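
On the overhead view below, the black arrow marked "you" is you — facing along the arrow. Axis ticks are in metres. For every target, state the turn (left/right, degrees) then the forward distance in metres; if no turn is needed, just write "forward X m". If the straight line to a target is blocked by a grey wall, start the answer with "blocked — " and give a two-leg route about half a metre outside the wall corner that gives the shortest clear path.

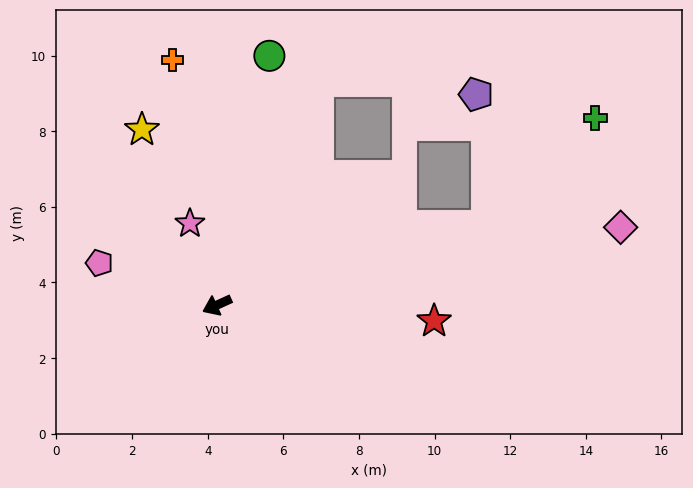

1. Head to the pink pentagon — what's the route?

turn right 44°, forward 3.3 m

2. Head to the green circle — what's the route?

turn right 126°, forward 6.7 m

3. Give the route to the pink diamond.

turn left 166°, forward 10.9 m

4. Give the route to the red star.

turn left 151°, forward 5.8 m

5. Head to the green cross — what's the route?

blocked — turn left 172°, forward 7.4 m, then turn left 29°, forward 4.0 m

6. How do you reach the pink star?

turn right 96°, forward 2.3 m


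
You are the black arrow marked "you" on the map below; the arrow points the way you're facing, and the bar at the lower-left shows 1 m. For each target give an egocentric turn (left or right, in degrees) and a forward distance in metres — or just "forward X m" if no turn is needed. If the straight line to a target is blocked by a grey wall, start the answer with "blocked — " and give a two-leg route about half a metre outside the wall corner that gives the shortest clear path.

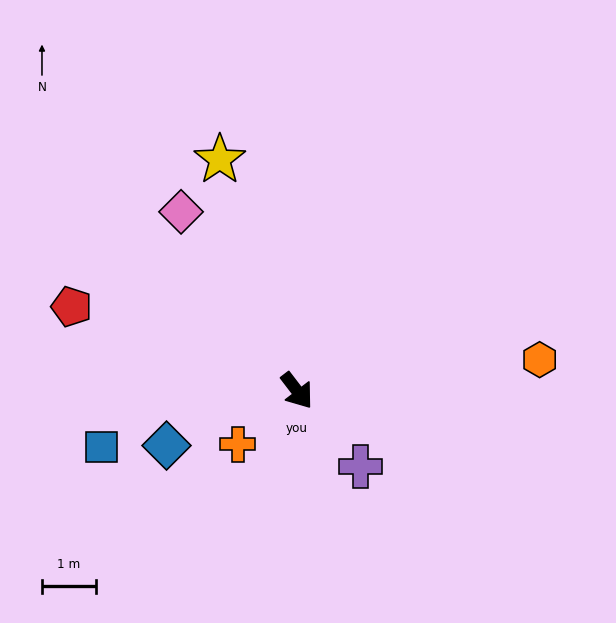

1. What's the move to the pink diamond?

turn left 176°, forward 3.9 m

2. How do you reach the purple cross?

turn left 3°, forward 1.8 m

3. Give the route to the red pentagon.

turn right 148°, forward 4.5 m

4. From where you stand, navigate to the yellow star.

turn left 161°, forward 4.5 m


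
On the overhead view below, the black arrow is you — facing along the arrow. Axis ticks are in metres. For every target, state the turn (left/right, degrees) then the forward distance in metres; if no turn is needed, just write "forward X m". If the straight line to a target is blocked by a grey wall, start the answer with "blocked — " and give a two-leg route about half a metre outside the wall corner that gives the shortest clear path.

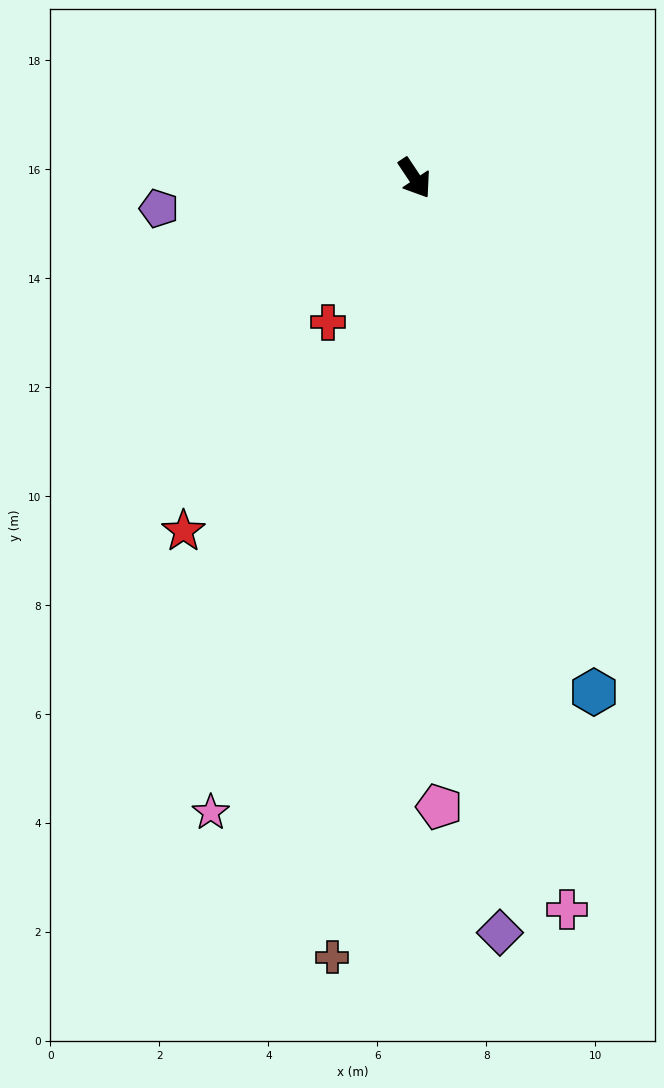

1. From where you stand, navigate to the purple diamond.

turn right 27°, forward 13.9 m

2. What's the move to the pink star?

turn right 51°, forward 12.2 m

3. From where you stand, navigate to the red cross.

turn right 65°, forward 3.1 m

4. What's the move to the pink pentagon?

turn right 31°, forward 11.5 m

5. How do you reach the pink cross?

turn right 22°, forward 13.7 m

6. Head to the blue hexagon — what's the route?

turn right 14°, forward 10.0 m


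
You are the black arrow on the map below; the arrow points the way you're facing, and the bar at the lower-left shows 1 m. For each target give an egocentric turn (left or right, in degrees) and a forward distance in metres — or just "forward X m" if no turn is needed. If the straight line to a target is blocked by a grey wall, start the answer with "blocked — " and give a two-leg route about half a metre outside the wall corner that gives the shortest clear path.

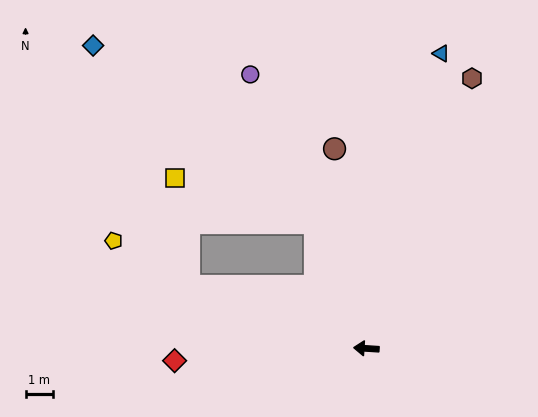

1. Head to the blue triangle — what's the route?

turn right 101°, forward 11.2 m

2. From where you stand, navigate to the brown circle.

turn right 77°, forward 7.4 m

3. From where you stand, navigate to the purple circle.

turn right 63°, forward 10.9 m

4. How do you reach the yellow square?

blocked — turn right 64°, forward 5.0 m, then turn left 50°, forward 5.4 m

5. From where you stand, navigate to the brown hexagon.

turn right 108°, forward 10.6 m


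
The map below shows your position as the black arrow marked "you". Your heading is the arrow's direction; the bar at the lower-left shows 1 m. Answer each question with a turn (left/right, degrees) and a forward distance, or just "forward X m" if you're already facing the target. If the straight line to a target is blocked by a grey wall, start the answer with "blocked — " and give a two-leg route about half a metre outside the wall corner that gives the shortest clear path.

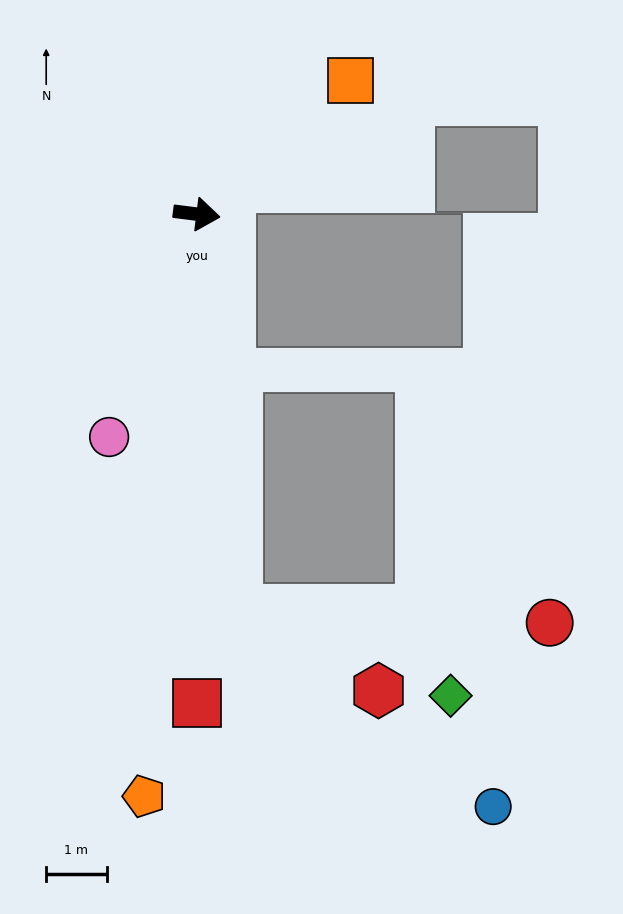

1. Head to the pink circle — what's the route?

turn right 104°, forward 4.0 m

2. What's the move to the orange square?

turn left 48°, forward 3.4 m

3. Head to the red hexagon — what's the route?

blocked — turn right 77°, forward 6.6 m, then turn left 54°, forward 2.7 m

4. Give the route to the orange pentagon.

turn right 88°, forward 9.7 m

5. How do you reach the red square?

turn right 83°, forward 8.1 m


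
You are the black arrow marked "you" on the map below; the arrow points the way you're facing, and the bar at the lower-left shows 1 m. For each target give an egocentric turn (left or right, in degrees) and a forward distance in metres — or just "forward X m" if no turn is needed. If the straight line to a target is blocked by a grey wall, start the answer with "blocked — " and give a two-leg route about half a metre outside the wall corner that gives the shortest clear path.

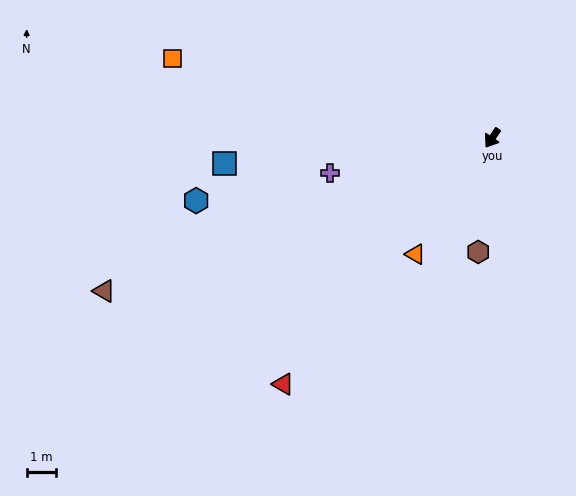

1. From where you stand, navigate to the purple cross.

turn right 44°, forward 5.7 m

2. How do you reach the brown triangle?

turn right 34°, forward 14.4 m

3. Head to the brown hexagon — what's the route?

turn left 27°, forward 4.0 m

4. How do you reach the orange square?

turn right 70°, forward 11.4 m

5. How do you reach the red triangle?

turn right 6°, forward 11.1 m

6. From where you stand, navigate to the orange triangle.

forward 4.8 m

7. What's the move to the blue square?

turn right 50°, forward 9.3 m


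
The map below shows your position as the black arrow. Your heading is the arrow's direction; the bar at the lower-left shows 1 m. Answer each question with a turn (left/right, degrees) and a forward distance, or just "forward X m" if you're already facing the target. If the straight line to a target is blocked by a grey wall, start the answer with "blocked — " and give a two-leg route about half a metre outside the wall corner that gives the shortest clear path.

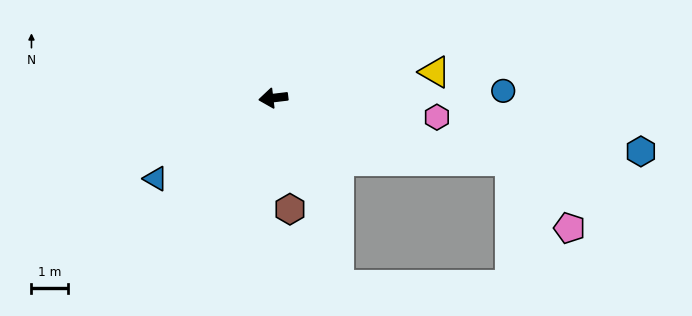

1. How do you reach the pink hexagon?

turn left 167°, forward 4.5 m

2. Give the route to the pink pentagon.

blocked — turn left 158°, forward 6.8 m, then turn right 33°, forward 2.5 m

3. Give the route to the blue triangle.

turn left 28°, forward 3.9 m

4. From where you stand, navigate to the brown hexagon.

turn left 92°, forward 3.1 m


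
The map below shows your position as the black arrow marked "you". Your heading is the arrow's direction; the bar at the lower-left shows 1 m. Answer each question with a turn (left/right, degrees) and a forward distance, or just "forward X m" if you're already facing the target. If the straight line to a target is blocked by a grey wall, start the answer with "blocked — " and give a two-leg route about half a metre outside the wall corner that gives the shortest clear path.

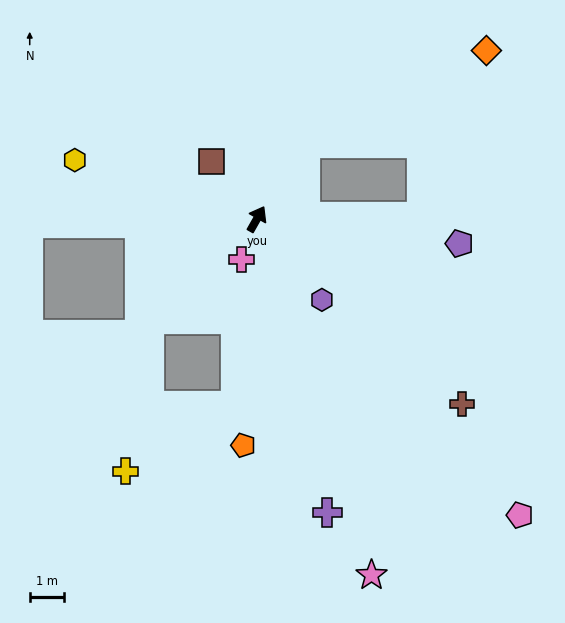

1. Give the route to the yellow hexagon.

turn left 102°, forward 5.6 m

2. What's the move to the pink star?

turn right 133°, forward 11.0 m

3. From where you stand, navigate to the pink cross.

turn right 172°, forward 1.3 m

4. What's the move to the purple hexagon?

turn right 112°, forward 3.0 m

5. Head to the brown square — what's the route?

turn left 68°, forward 2.1 m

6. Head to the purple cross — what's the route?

turn right 137°, forward 8.8 m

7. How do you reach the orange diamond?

blocked — turn right 3°, forward 2.6 m, then turn right 30°, forward 6.0 m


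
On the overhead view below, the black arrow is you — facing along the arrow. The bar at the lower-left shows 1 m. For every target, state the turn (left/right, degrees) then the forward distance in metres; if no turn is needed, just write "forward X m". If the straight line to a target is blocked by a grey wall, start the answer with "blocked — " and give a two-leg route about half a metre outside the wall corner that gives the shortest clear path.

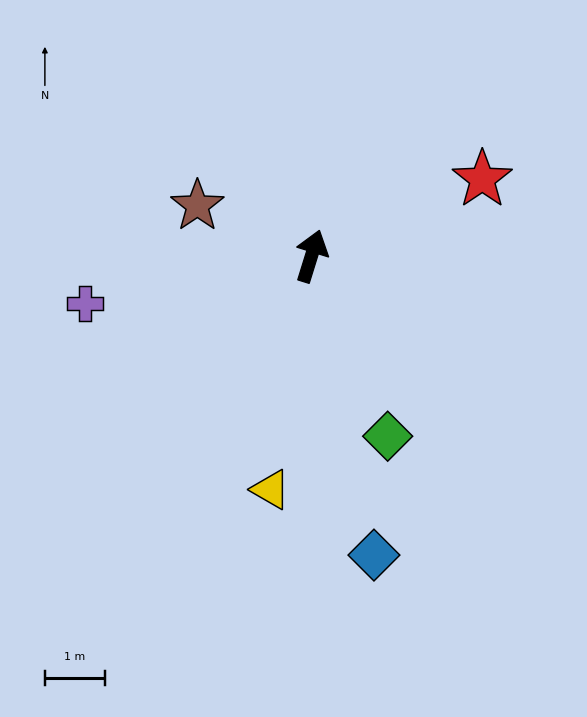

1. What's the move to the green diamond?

turn right 140°, forward 3.3 m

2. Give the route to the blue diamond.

turn right 151°, forward 5.1 m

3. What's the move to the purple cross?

turn left 119°, forward 3.8 m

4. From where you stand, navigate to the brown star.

turn left 83°, forward 2.1 m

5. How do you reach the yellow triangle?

turn right 173°, forward 3.9 m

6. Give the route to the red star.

turn right 49°, forward 3.1 m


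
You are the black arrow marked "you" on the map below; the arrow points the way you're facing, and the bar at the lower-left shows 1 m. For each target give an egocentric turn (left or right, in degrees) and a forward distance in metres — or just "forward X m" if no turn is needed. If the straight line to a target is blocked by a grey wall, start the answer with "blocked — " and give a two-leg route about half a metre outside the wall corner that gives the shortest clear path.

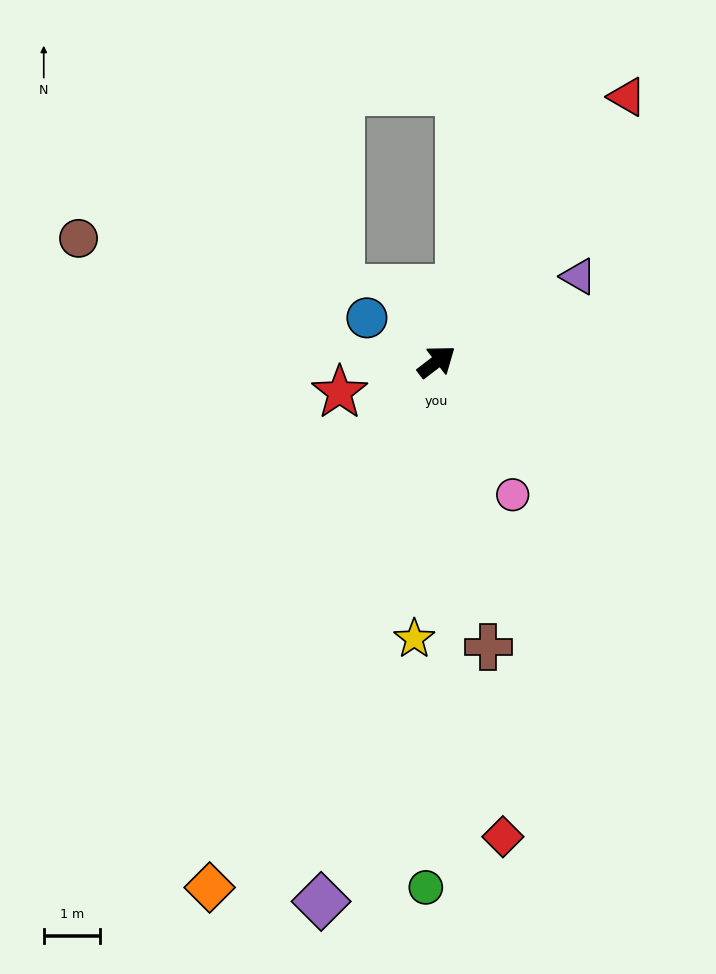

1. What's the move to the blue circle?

turn left 110°, forward 1.5 m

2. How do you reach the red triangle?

turn left 17°, forward 5.8 m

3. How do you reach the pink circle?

turn right 98°, forward 2.7 m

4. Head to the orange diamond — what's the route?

turn right 151°, forward 10.2 m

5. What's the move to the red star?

turn left 160°, forward 1.8 m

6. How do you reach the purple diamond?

turn right 139°, forward 9.8 m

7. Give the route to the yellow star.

turn right 132°, forward 5.0 m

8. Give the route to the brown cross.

turn right 117°, forward 5.2 m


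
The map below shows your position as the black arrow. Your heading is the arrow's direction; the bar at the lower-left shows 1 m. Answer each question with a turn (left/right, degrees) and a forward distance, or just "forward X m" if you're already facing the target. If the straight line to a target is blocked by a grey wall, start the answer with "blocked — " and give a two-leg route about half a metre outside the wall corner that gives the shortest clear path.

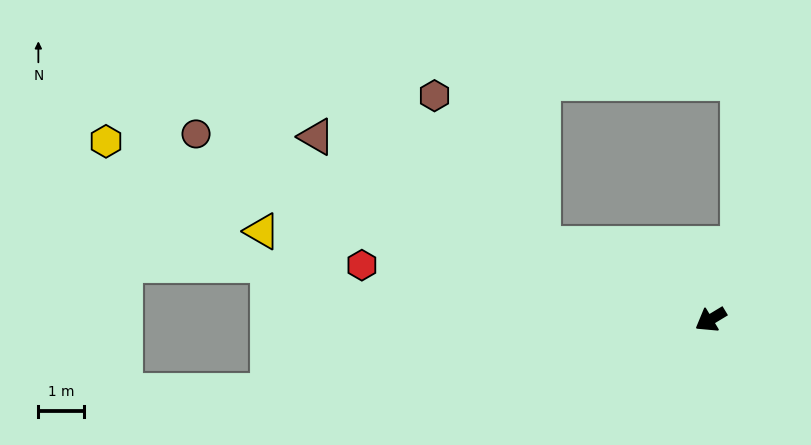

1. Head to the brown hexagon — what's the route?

blocked — turn right 55°, forward 4.0 m, then turn right 31°, forward 4.0 m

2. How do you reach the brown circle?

turn right 51°, forward 12.0 m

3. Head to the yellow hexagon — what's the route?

turn right 48°, forward 13.8 m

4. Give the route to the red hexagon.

turn right 40°, forward 7.7 m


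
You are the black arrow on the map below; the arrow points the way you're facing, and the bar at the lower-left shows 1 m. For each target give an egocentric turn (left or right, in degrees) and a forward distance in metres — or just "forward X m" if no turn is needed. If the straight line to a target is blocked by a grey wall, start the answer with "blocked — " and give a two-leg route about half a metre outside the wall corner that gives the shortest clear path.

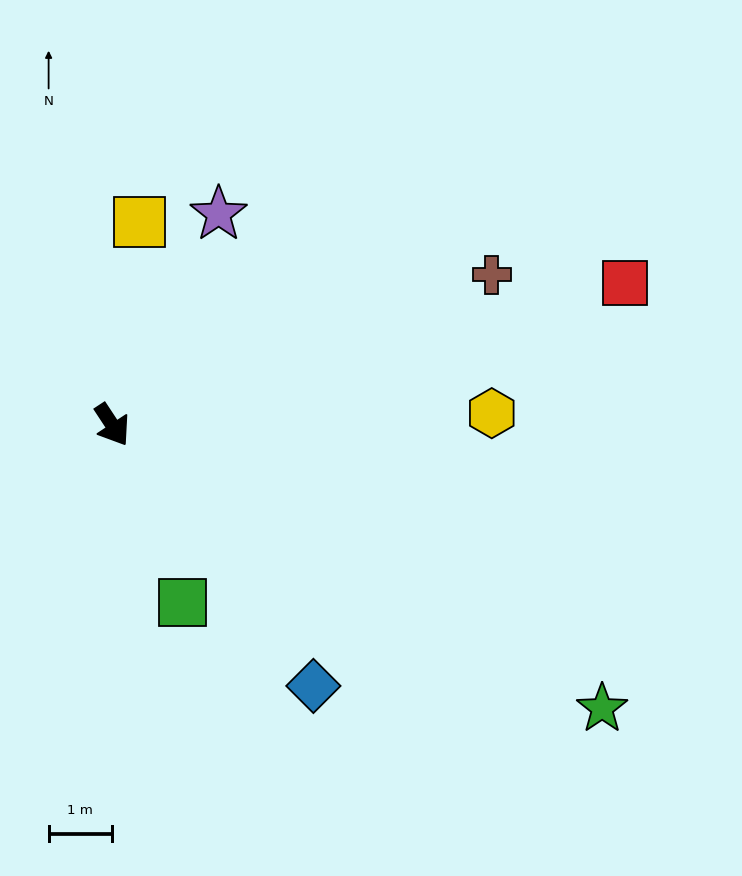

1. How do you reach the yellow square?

turn left 139°, forward 3.2 m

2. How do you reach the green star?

turn left 27°, forward 9.0 m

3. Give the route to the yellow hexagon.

turn left 58°, forward 6.0 m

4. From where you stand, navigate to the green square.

turn right 12°, forward 3.0 m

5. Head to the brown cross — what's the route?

turn left 78°, forward 6.5 m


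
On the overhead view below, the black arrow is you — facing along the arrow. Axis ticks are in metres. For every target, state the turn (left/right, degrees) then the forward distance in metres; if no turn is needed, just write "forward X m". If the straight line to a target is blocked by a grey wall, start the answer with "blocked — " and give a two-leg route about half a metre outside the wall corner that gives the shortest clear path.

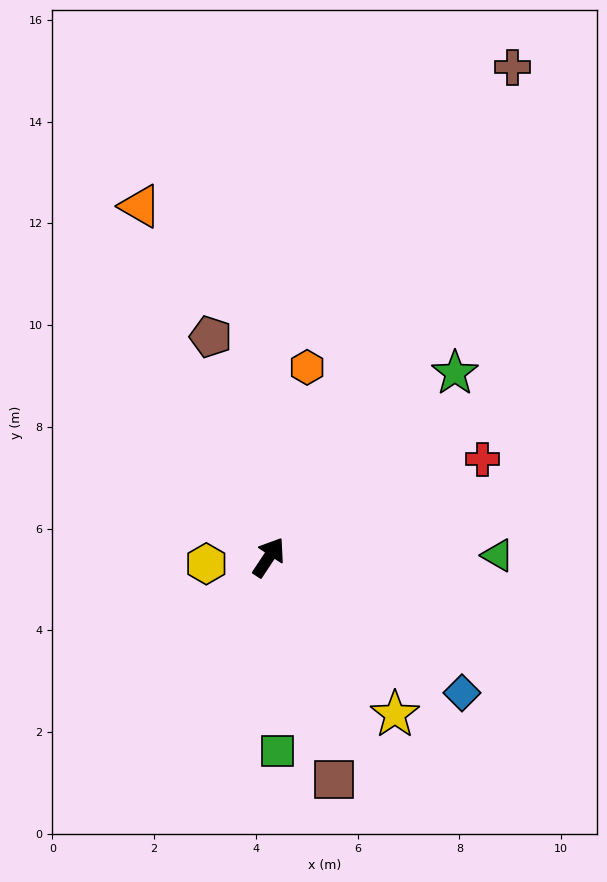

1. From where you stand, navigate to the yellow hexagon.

turn left 129°, forward 1.2 m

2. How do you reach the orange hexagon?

turn left 22°, forward 3.8 m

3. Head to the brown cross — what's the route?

turn left 7°, forward 10.8 m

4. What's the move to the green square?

turn right 144°, forward 3.8 m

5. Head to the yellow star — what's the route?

turn right 108°, forward 4.0 m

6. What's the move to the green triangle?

turn right 56°, forward 4.5 m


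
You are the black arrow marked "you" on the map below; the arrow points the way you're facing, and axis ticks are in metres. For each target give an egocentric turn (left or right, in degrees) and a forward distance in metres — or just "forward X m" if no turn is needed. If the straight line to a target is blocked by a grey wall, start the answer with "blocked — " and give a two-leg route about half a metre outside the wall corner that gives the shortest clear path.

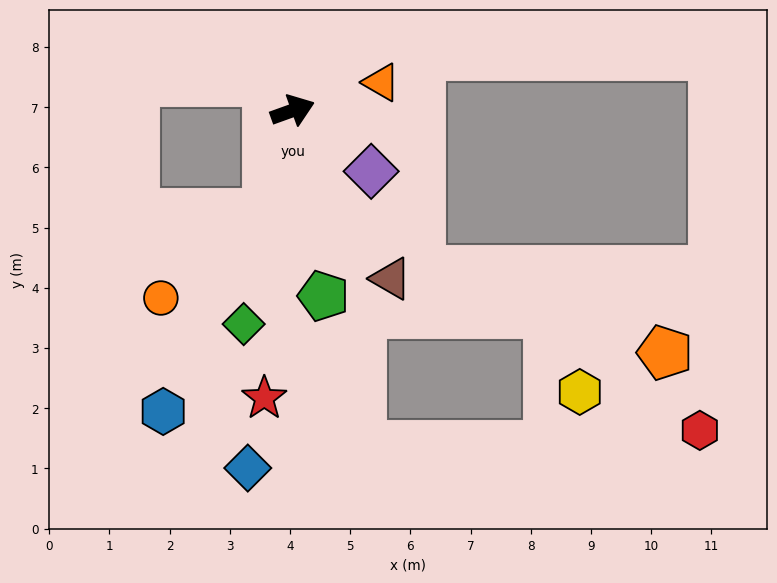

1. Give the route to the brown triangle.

turn right 79°, forward 3.2 m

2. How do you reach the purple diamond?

turn right 58°, forward 1.6 m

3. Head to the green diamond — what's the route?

turn right 123°, forward 3.6 m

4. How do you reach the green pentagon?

turn right 100°, forward 3.1 m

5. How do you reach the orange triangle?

turn right 2°, forward 1.5 m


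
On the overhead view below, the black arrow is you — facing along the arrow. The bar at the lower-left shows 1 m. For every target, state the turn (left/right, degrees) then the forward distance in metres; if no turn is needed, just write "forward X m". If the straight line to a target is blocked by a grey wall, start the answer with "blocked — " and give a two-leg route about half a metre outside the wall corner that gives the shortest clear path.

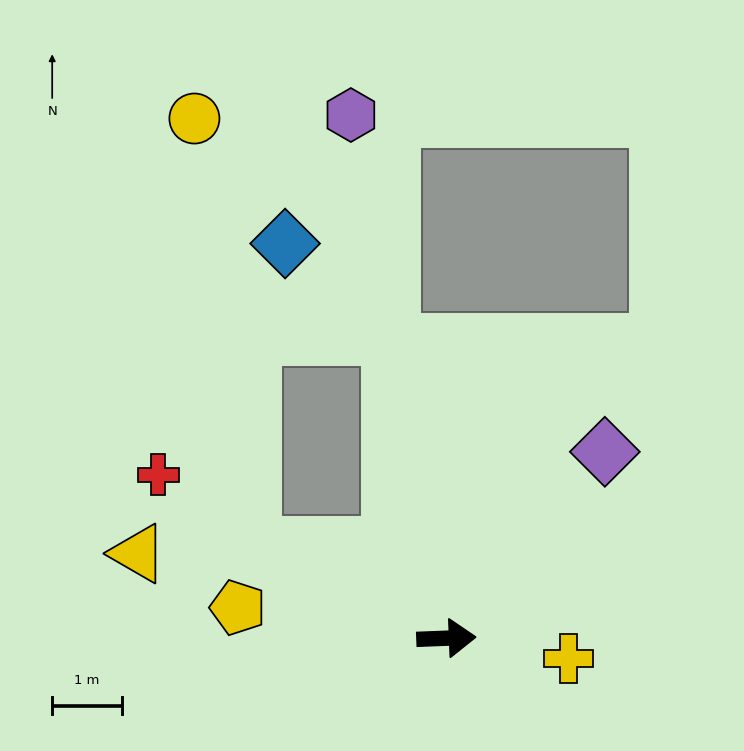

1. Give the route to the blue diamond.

blocked — turn left 98°, forward 4.4 m, then turn left 39°, forward 2.0 m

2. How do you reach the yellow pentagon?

turn left 169°, forward 3.0 m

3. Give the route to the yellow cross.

turn right 12°, forward 1.8 m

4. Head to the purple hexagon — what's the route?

turn left 98°, forward 7.6 m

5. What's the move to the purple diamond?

turn left 47°, forward 3.5 m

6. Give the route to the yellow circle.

blocked — turn left 153°, forward 3.1 m, then turn right 58°, forward 6.2 m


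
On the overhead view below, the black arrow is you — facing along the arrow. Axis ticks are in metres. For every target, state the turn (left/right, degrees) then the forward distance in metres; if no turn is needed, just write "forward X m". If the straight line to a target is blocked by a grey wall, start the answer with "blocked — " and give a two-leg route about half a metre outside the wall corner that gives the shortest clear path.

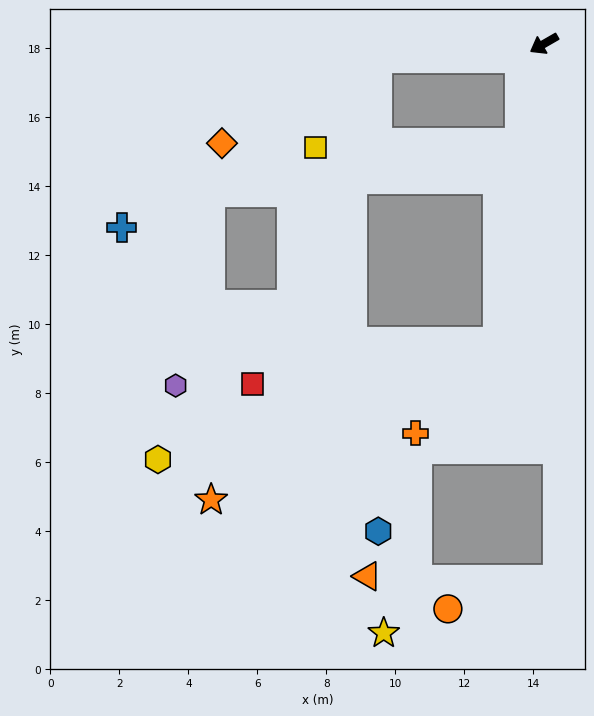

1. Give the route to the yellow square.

blocked — turn right 25°, forward 4.9 m, then turn left 50°, forward 3.1 m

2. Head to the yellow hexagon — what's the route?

blocked — turn left 51°, forward 8.7 m, then turn right 62°, forward 10.4 m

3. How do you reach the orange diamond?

blocked — turn right 25°, forward 4.9 m, then turn left 24°, forward 5.1 m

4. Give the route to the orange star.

blocked — turn left 51°, forward 8.7 m, then turn right 52°, forward 9.5 m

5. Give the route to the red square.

blocked — turn left 51°, forward 8.7 m, then turn right 71°, forward 7.2 m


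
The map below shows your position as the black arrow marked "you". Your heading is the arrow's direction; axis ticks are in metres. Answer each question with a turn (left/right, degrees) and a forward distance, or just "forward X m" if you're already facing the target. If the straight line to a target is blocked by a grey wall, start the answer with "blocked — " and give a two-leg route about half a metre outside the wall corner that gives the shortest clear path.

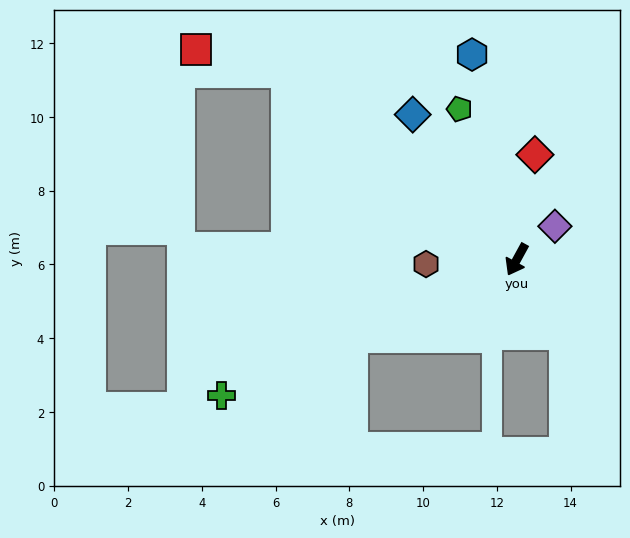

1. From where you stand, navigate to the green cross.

turn right 37°, forward 8.8 m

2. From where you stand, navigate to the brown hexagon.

turn right 58°, forward 2.5 m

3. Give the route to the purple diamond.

turn left 160°, forward 1.4 m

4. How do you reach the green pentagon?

turn right 130°, forward 4.4 m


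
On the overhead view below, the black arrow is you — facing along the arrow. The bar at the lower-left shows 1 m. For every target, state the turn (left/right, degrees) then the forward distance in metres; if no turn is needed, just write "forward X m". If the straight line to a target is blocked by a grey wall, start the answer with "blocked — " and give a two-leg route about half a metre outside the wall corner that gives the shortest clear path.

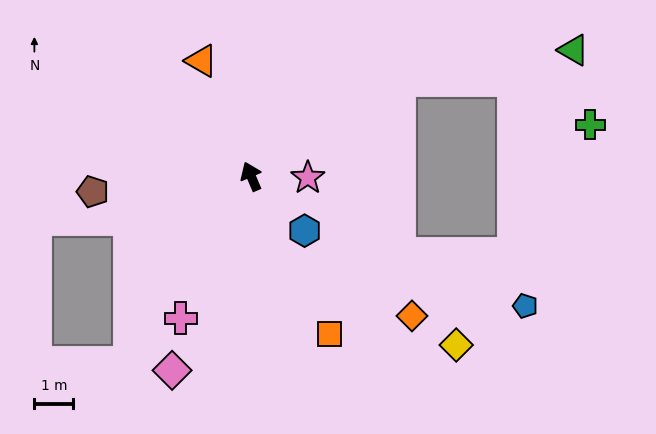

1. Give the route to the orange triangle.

forward 3.2 m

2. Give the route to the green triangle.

blocked — turn right 80°, forward 4.5 m, then turn right 23°, forward 4.5 m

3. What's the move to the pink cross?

turn left 131°, forward 4.1 m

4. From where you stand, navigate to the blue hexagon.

turn right 159°, forward 2.0 m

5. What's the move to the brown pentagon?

turn left 72°, forward 4.1 m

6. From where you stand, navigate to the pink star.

turn right 114°, forward 1.5 m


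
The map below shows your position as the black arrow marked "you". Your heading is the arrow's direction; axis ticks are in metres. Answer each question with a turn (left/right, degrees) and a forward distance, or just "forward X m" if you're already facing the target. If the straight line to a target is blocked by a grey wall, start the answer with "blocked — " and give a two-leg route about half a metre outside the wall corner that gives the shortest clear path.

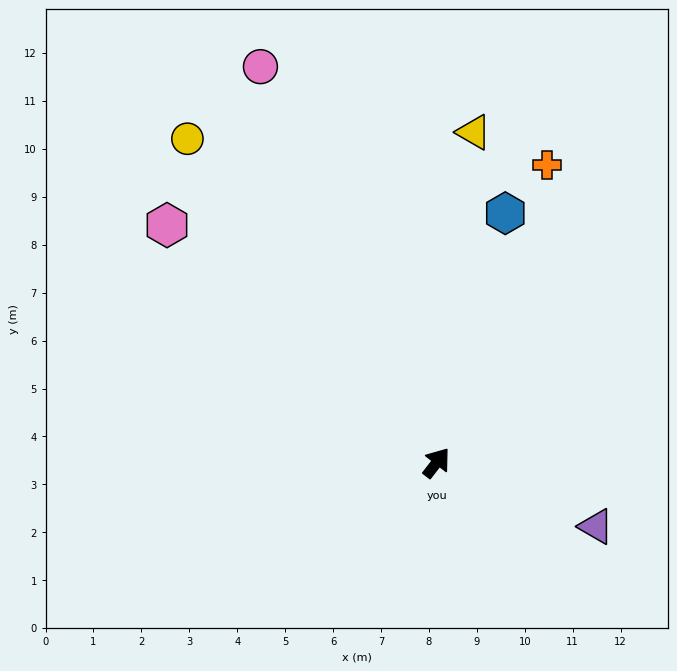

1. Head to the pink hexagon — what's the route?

turn left 86°, forward 7.5 m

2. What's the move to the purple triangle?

turn right 74°, forward 3.6 m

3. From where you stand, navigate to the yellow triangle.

turn left 31°, forward 6.9 m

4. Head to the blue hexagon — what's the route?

turn left 22°, forward 5.4 m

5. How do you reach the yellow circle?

turn left 75°, forward 8.5 m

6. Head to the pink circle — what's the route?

turn left 62°, forward 9.0 m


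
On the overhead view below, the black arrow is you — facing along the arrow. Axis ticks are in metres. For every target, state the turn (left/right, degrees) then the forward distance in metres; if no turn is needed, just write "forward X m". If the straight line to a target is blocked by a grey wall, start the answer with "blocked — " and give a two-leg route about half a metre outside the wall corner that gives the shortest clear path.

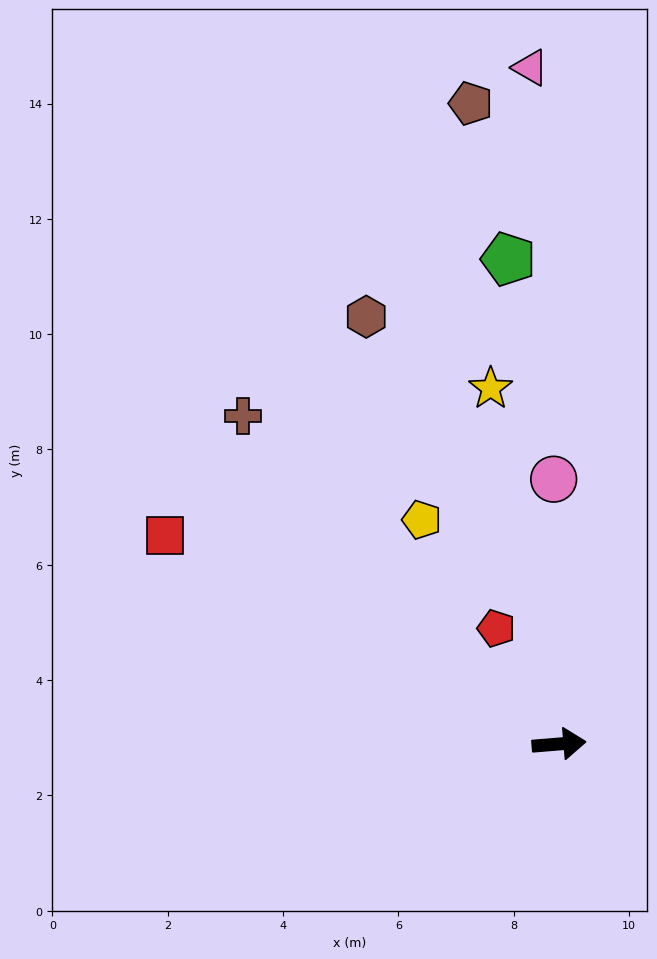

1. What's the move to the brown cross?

turn left 129°, forward 7.9 m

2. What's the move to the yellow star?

turn left 96°, forward 6.3 m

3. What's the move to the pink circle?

turn left 86°, forward 4.6 m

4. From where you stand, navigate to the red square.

turn left 147°, forward 7.7 m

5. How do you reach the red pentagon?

turn left 114°, forward 2.3 m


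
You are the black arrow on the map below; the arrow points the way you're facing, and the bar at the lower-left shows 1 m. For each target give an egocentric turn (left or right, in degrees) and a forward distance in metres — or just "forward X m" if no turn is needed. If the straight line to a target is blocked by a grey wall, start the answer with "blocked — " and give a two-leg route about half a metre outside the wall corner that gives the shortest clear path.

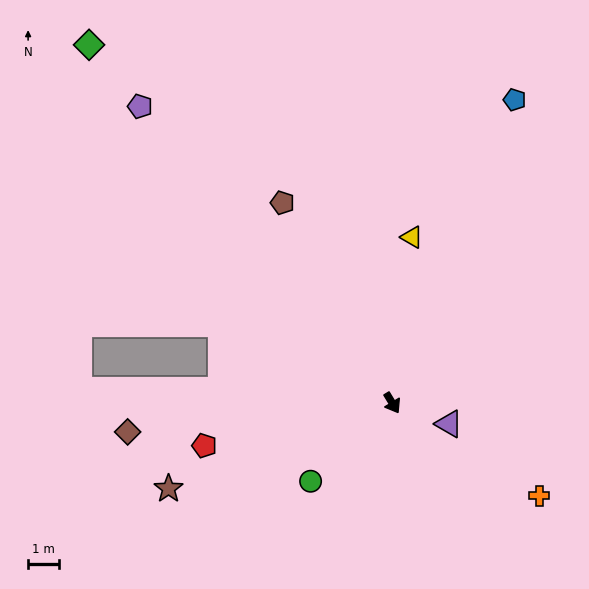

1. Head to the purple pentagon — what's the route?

turn right 171°, forward 12.5 m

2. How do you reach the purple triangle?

turn left 39°, forward 1.9 m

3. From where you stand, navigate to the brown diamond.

turn right 115°, forward 8.6 m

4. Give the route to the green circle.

turn right 77°, forward 3.6 m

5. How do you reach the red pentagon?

turn right 108°, forward 6.2 m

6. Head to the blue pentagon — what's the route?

turn left 127°, forward 10.5 m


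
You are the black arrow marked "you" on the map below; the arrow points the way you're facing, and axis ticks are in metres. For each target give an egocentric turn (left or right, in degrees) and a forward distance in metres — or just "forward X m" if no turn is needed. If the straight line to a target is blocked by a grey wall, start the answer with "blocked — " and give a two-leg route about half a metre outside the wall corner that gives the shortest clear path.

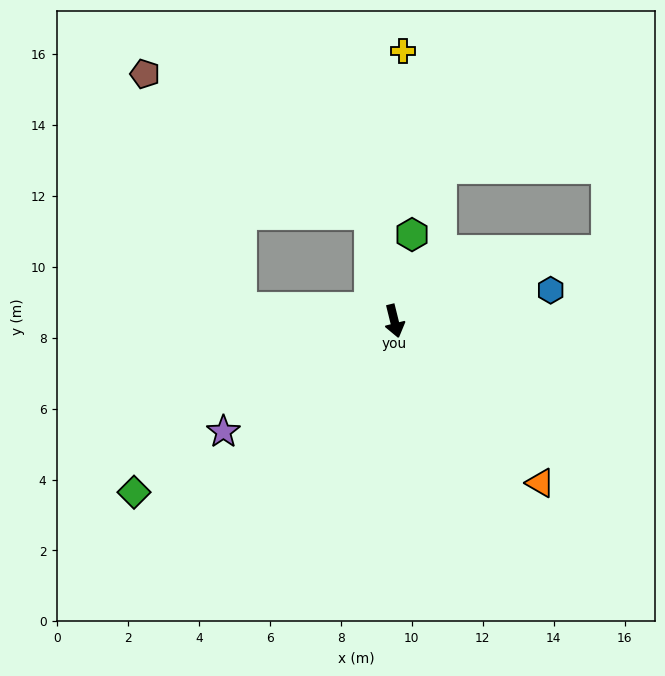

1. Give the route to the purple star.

turn right 71°, forward 5.7 m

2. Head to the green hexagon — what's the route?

turn left 155°, forward 2.5 m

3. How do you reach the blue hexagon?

turn left 87°, forward 4.5 m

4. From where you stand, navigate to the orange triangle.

turn left 28°, forward 6.1 m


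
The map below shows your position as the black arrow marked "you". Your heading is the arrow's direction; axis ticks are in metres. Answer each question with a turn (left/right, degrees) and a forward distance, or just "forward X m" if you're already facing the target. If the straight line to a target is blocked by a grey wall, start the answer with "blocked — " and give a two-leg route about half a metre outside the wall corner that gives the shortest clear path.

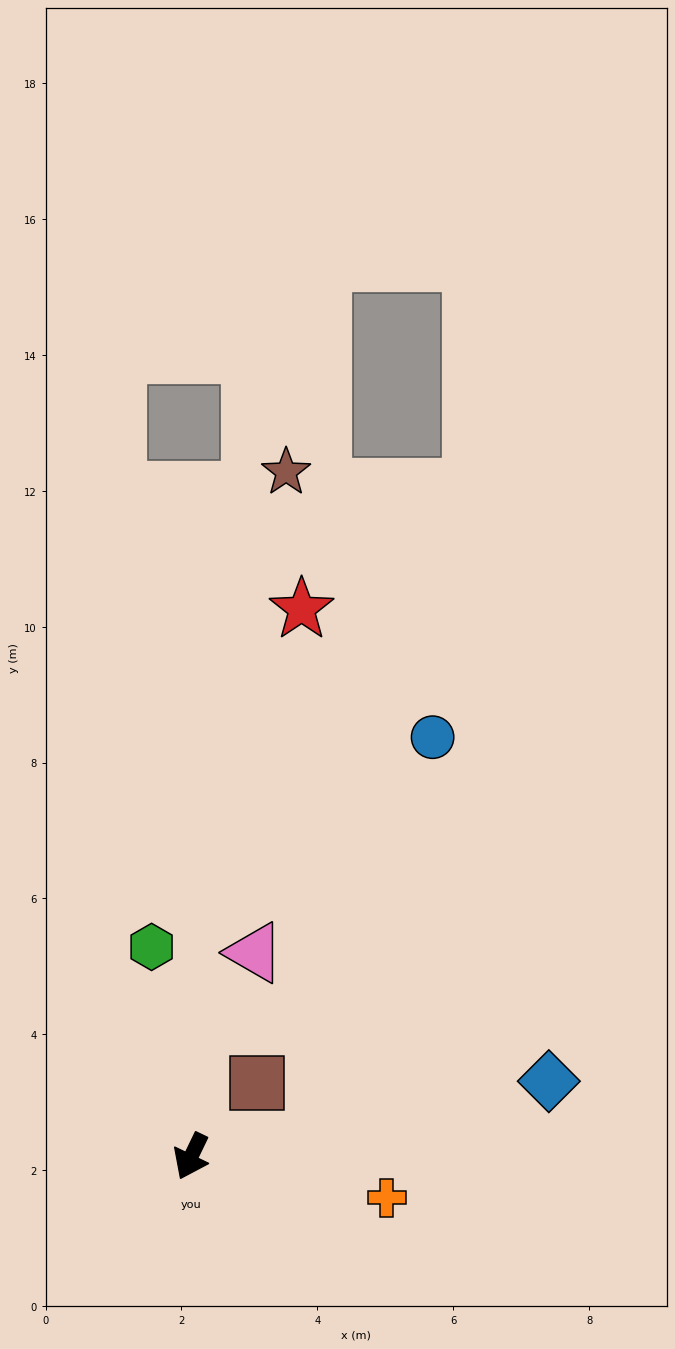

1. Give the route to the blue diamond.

turn left 128°, forward 5.4 m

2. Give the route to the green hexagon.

turn right 144°, forward 3.1 m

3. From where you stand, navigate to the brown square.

turn left 164°, forward 1.5 m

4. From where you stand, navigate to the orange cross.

turn left 104°, forward 2.9 m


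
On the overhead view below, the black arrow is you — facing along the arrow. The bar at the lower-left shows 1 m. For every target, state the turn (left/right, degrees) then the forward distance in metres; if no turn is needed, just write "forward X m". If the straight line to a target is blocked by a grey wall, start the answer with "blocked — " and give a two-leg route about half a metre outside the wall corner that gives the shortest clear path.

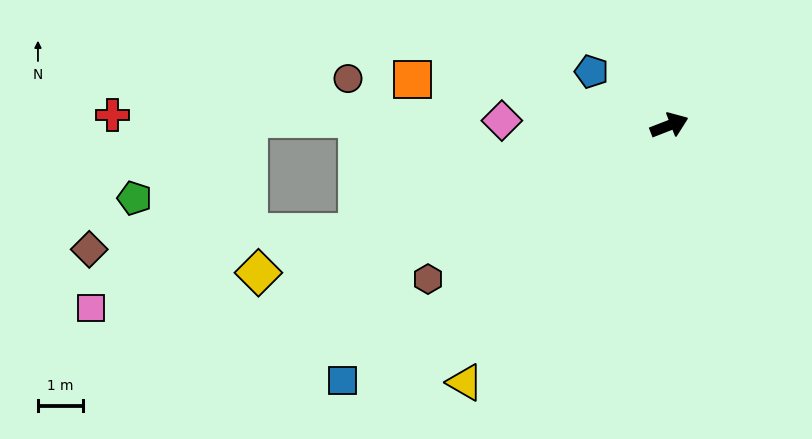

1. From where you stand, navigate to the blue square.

turn right 163°, forward 9.2 m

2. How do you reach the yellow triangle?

turn right 150°, forward 7.3 m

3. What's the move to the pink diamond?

turn left 157°, forward 3.7 m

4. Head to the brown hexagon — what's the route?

turn right 169°, forward 6.3 m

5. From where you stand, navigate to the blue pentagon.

turn left 124°, forward 2.1 m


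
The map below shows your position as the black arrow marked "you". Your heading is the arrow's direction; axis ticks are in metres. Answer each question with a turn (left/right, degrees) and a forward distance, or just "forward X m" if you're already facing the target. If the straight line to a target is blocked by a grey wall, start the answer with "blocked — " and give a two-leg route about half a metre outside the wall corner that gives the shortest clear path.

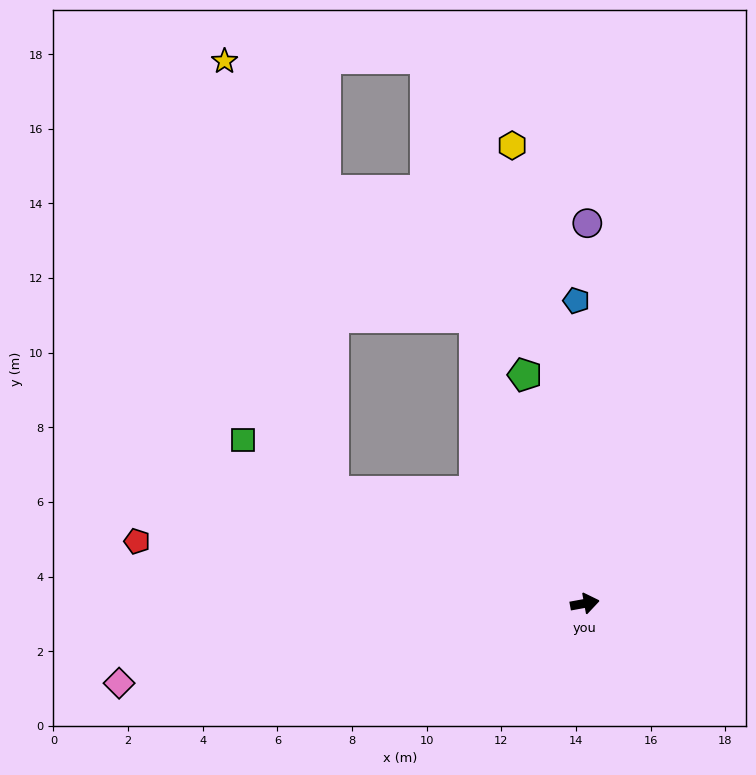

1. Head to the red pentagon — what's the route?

turn left 162°, forward 12.1 m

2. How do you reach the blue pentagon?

turn left 81°, forward 8.1 m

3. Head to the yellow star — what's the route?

blocked — turn left 146°, forward 7.4 m, then turn right 52°, forward 11.9 m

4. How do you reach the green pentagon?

turn left 94°, forward 6.3 m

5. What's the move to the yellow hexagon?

turn left 89°, forward 12.4 m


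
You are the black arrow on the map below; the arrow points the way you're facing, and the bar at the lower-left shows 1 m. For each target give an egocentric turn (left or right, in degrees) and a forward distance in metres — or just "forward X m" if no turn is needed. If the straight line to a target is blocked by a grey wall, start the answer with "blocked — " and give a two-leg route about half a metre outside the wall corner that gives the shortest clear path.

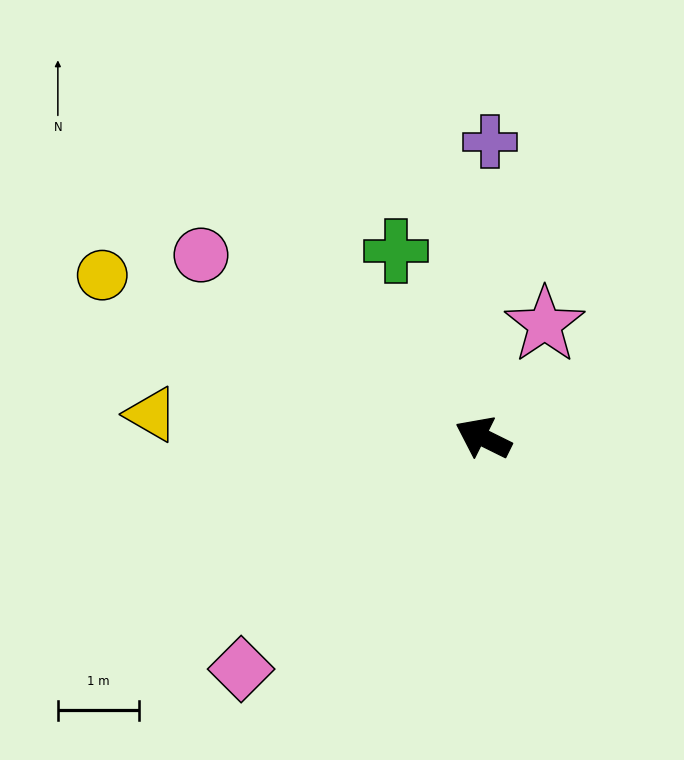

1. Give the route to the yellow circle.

turn left 3°, forward 5.1 m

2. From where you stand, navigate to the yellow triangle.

turn left 22°, forward 4.1 m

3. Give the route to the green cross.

turn right 39°, forward 2.5 m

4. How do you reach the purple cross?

turn right 65°, forward 3.7 m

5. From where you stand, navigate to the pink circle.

turn right 7°, forward 4.1 m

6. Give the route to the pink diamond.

turn left 70°, forward 4.1 m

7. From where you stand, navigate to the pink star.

turn right 92°, forward 1.6 m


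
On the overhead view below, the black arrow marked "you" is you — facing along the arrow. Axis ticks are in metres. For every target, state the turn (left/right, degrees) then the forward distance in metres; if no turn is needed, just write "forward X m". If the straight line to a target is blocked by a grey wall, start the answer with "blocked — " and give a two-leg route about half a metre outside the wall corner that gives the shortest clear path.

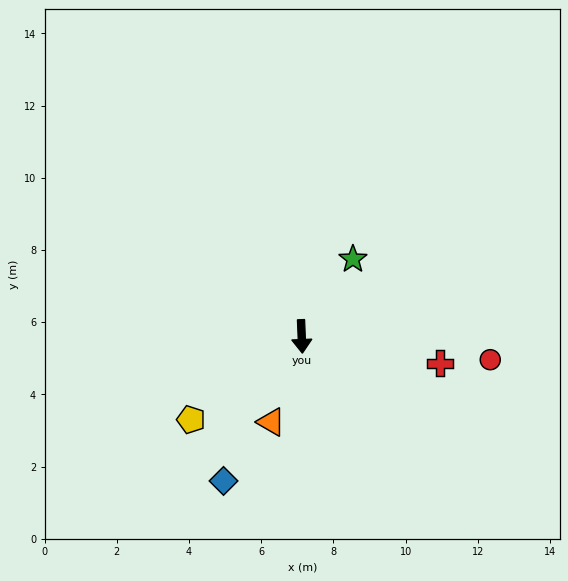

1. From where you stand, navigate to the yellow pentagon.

turn right 55°, forward 3.8 m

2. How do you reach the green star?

turn left 144°, forward 2.6 m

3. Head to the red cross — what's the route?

turn left 77°, forward 3.9 m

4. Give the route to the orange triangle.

turn right 22°, forward 2.5 m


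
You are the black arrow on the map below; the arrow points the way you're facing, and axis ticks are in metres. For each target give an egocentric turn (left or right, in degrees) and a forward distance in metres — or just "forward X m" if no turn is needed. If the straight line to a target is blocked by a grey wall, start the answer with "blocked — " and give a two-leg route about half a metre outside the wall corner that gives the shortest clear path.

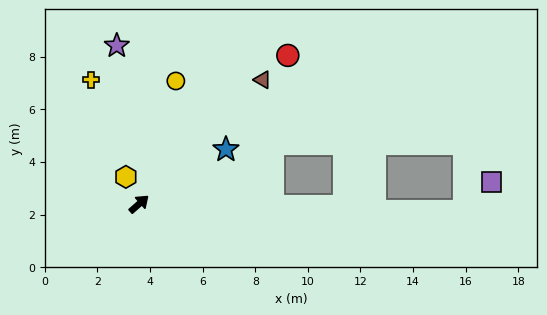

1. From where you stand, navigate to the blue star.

turn right 9°, forward 3.9 m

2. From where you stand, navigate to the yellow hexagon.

turn left 75°, forward 1.1 m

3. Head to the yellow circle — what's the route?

turn left 32°, forward 4.9 m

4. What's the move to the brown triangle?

turn left 4°, forward 6.7 m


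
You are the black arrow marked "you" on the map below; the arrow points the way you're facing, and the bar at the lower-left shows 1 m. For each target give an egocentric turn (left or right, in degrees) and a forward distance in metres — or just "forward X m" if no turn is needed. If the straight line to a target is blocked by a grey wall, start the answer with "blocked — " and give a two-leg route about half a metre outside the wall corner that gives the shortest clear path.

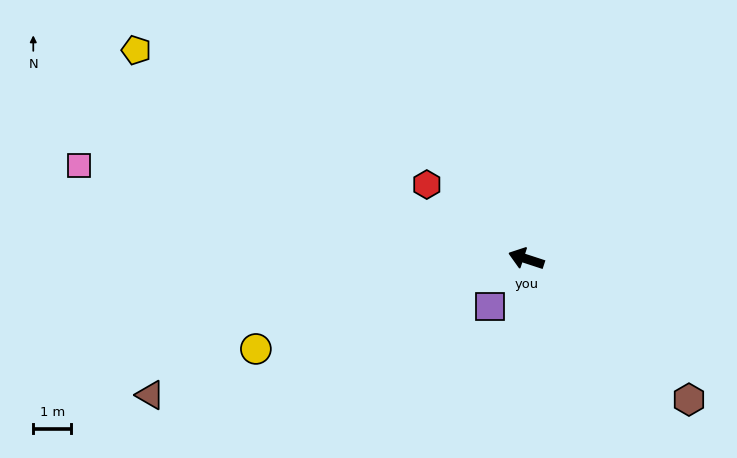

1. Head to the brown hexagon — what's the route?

turn left 157°, forward 5.6 m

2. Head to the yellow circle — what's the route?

turn left 37°, forward 7.5 m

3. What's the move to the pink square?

turn left 6°, forward 12.0 m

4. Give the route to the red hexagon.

turn right 19°, forward 3.3 m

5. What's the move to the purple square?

turn left 71°, forward 1.6 m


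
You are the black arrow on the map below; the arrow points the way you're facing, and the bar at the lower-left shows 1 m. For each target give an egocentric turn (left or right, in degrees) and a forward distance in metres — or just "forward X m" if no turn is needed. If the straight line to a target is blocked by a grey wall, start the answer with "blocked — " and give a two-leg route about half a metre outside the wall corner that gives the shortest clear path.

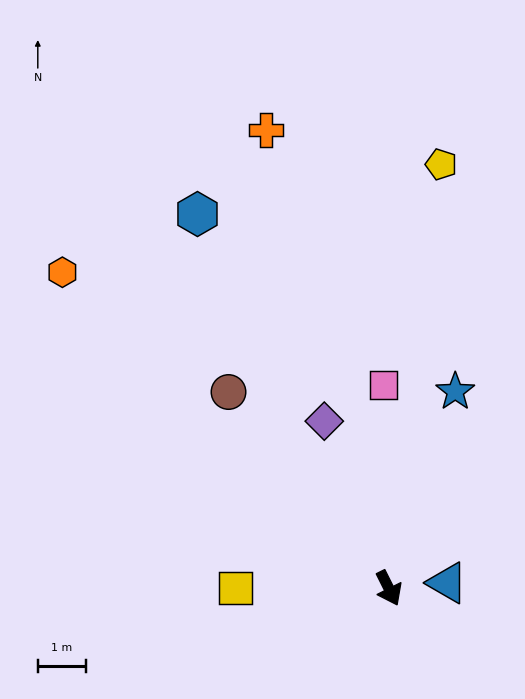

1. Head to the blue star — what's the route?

turn left 135°, forward 4.3 m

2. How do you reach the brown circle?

turn right 167°, forward 5.3 m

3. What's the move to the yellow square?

turn right 117°, forward 3.2 m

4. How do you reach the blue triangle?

turn left 69°, forward 1.2 m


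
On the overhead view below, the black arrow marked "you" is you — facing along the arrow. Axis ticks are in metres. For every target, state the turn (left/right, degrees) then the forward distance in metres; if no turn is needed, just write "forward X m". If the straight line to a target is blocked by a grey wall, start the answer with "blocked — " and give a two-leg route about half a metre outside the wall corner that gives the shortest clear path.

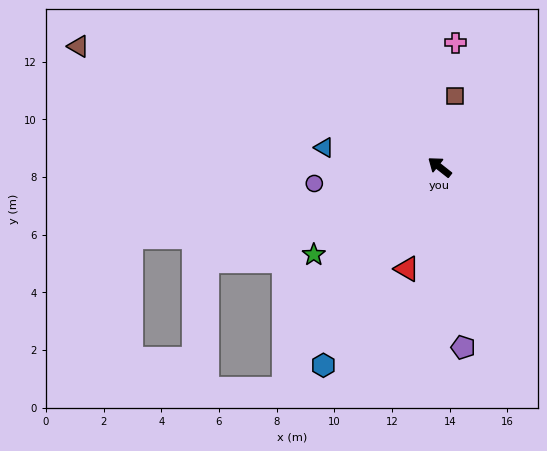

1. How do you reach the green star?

turn left 73°, forward 5.3 m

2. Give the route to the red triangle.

turn left 110°, forward 3.7 m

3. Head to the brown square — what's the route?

turn right 64°, forward 2.5 m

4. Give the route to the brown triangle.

turn left 20°, forward 13.2 m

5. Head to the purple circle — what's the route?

turn left 46°, forward 4.4 m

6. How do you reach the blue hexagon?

turn left 98°, forward 8.0 m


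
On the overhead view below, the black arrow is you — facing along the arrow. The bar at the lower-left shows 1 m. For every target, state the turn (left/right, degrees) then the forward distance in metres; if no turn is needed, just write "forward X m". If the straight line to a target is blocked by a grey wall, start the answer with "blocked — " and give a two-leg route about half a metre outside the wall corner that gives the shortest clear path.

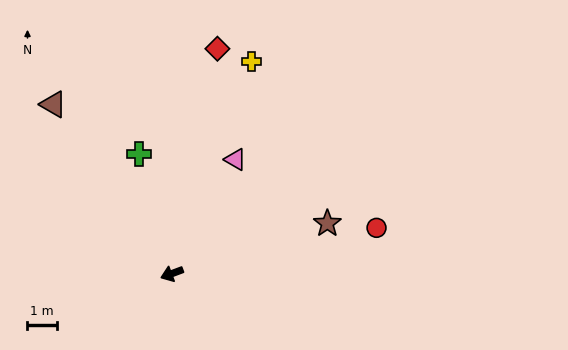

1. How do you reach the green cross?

turn right 95°, forward 4.2 m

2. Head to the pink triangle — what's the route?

turn right 140°, forward 4.4 m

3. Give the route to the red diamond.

turn right 122°, forward 7.8 m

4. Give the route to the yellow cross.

turn right 131°, forward 7.7 m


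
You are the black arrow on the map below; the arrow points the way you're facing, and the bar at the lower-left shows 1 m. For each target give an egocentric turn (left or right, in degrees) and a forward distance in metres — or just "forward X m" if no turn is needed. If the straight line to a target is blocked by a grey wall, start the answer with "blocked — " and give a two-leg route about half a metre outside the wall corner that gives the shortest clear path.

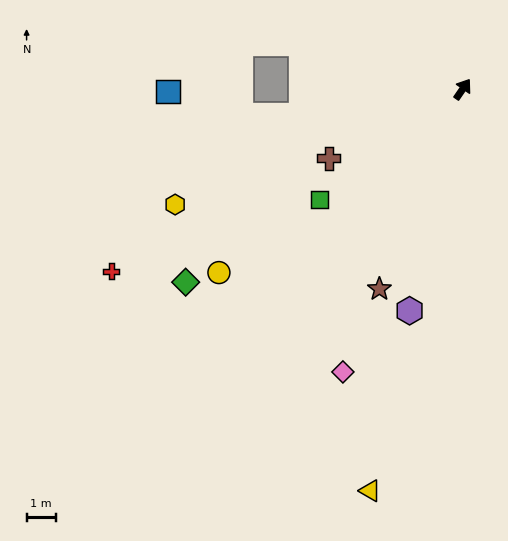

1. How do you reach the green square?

turn left 162°, forward 6.1 m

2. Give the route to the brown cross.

turn left 152°, forward 5.1 m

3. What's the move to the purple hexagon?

turn right 159°, forward 7.8 m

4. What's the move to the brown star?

turn right 168°, forward 7.4 m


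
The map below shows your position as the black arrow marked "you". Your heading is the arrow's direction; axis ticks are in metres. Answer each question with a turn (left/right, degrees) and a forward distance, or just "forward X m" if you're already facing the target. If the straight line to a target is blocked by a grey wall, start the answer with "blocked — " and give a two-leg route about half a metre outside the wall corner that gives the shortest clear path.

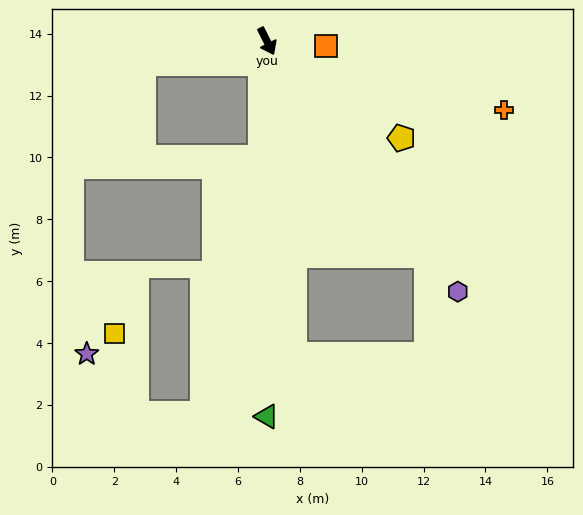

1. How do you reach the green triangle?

turn right 27°, forward 12.1 m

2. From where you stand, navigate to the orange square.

turn left 59°, forward 1.9 m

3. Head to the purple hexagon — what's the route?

turn left 11°, forward 10.2 m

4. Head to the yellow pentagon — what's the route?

turn left 28°, forward 5.4 m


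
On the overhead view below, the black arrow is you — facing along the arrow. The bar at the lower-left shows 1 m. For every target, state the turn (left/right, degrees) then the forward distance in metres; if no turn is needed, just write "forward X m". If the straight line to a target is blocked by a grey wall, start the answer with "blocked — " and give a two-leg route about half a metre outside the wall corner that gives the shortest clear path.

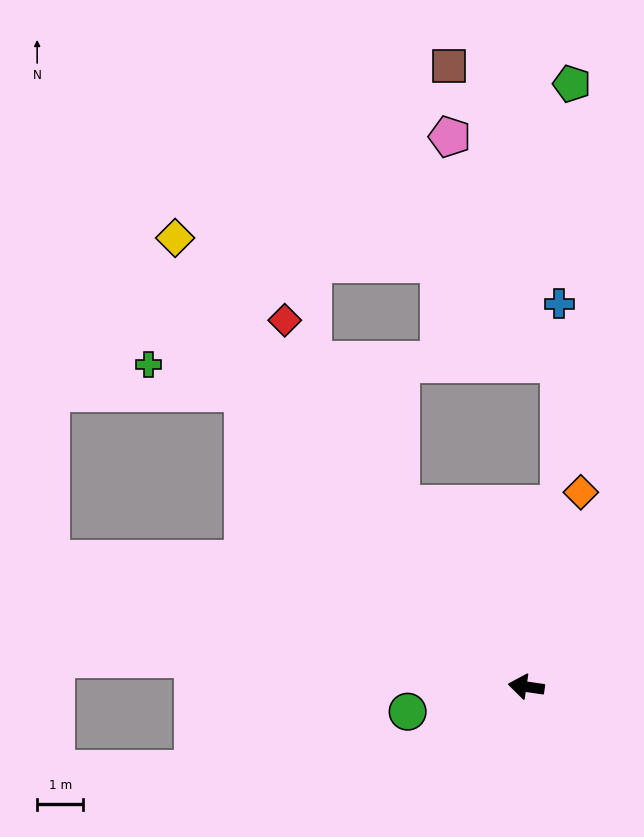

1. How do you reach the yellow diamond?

turn right 44°, forward 12.4 m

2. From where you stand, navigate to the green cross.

blocked — turn right 38°, forward 8.9 m, then turn left 30°, forward 2.2 m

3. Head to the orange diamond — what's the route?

turn right 97°, forward 4.4 m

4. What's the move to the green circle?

turn left 20°, forward 2.6 m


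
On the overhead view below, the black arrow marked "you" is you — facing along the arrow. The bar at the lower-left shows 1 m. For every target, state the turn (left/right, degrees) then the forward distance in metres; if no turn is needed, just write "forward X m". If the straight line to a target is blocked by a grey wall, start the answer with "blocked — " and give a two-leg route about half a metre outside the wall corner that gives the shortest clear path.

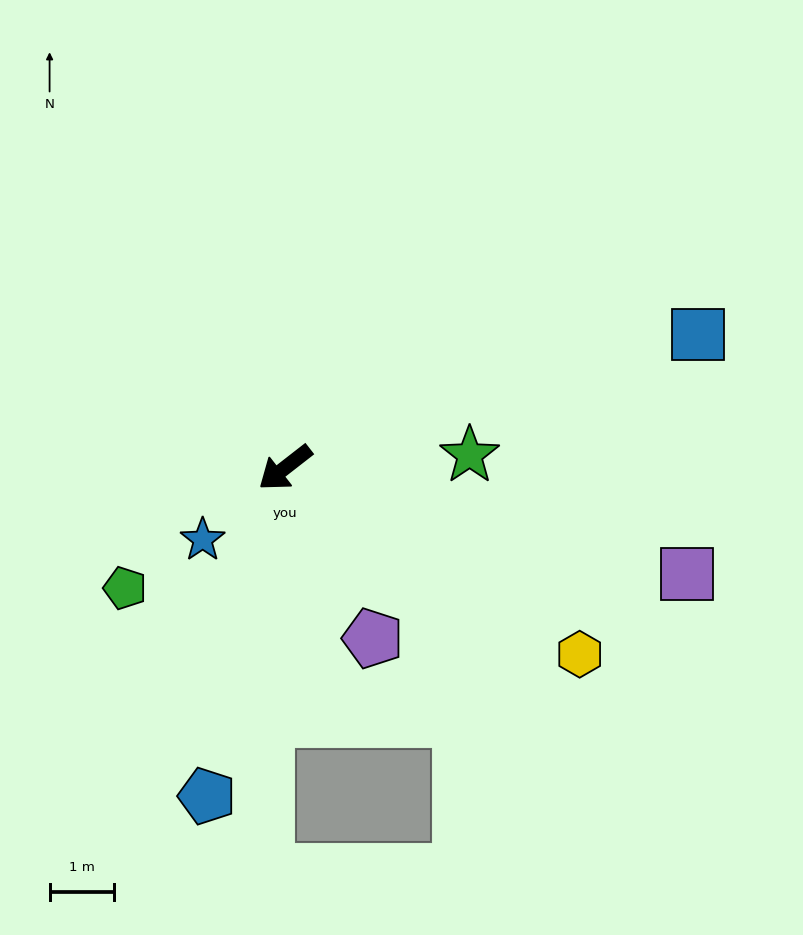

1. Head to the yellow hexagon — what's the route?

turn left 110°, forward 5.4 m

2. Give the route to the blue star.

turn left 3°, forward 1.7 m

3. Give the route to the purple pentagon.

turn left 79°, forward 3.0 m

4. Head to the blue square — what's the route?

turn left 160°, forward 6.7 m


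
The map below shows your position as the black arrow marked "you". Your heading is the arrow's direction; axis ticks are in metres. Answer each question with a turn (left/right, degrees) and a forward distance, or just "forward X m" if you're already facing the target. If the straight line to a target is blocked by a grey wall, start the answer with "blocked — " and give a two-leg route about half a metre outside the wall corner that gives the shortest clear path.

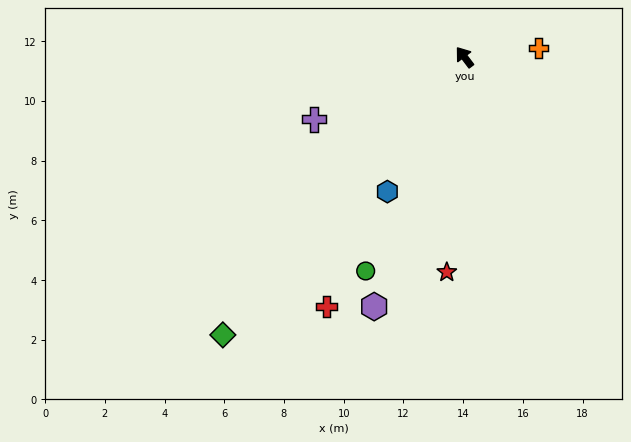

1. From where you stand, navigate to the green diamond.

turn left 102°, forward 12.3 m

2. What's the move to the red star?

turn left 138°, forward 7.2 m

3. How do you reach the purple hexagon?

turn left 123°, forward 8.9 m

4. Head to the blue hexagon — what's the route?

turn left 113°, forward 5.2 m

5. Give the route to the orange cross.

turn right 120°, forward 2.5 m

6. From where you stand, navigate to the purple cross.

turn left 75°, forward 5.5 m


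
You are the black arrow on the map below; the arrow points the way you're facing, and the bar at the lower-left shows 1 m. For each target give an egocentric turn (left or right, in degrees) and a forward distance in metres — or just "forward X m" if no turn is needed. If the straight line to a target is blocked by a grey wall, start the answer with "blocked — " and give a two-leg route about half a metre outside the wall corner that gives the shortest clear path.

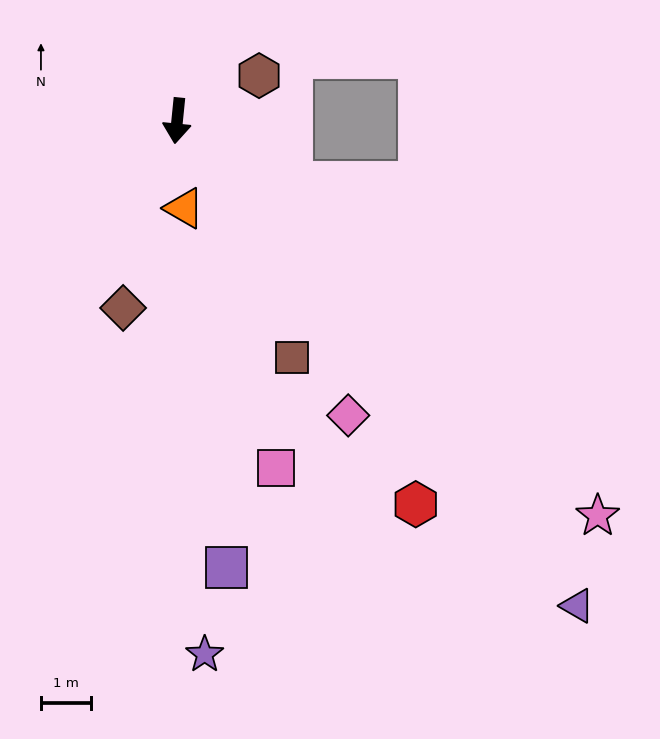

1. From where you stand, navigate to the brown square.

turn left 32°, forward 5.2 m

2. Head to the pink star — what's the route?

turn left 53°, forward 11.4 m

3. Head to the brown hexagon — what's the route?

turn left 125°, forward 1.9 m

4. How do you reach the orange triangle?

turn left 10°, forward 1.7 m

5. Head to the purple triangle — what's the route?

turn left 45°, forward 12.5 m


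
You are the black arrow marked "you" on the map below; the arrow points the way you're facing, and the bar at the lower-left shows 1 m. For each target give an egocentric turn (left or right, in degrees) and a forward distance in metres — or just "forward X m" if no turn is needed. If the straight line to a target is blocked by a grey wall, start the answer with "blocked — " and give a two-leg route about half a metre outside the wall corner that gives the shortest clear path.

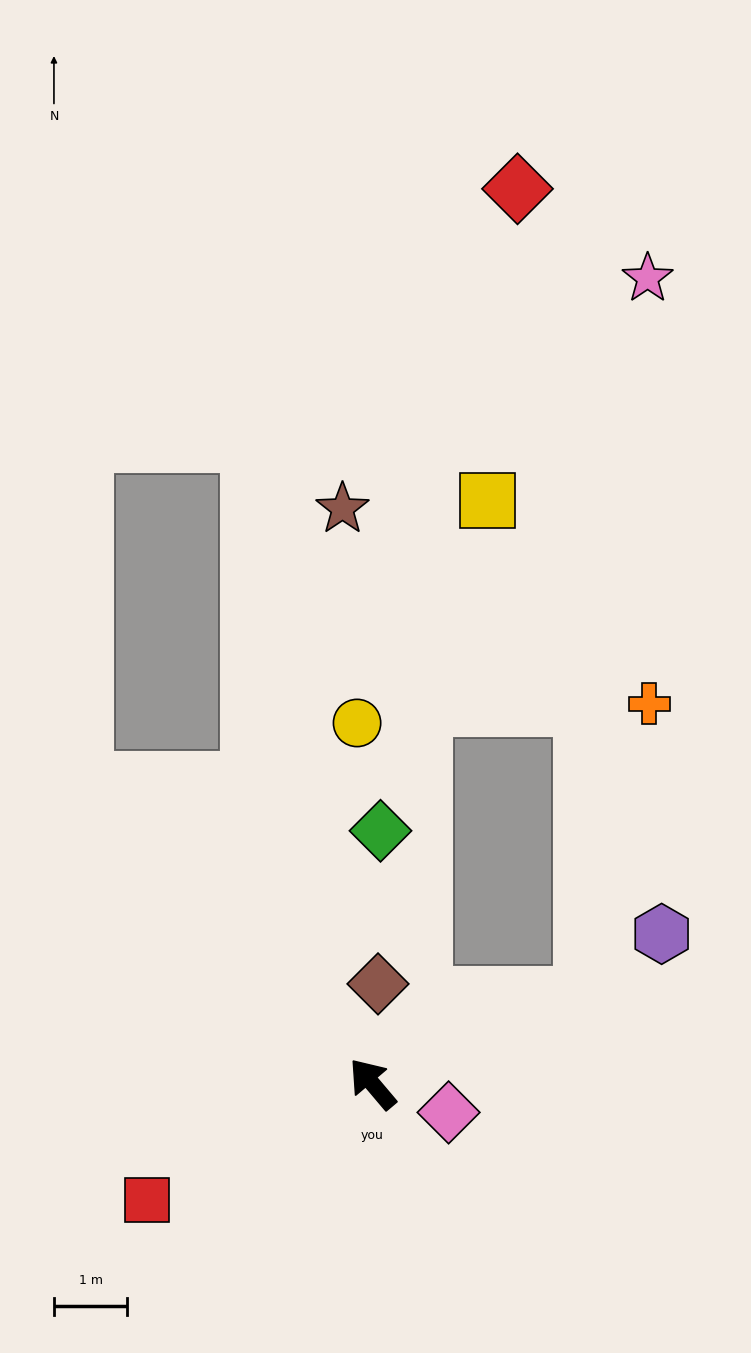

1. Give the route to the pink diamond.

turn right 151°, forward 1.1 m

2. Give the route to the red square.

turn left 77°, forward 3.5 m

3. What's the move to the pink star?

blocked — turn right 108°, forward 3.1 m, then turn left 63°, forward 9.9 m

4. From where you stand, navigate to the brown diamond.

turn right 43°, forward 1.4 m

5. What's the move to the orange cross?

blocked — turn right 108°, forward 3.1 m, then turn left 55°, forward 4.1 m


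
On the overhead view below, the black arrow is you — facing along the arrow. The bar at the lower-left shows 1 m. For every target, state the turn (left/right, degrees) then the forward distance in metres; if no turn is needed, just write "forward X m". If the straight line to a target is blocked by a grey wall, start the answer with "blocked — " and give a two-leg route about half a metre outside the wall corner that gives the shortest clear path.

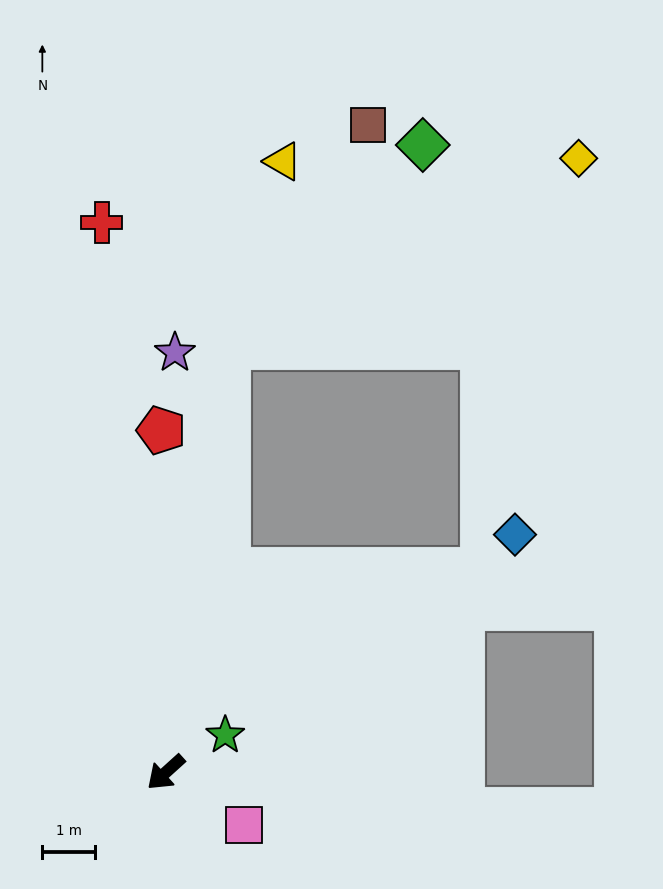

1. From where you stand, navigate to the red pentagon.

turn right 131°, forward 6.5 m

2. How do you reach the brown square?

blocked — turn right 141°, forward 8.2 m, then turn right 23°, forward 5.0 m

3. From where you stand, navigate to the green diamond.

blocked — turn right 141°, forward 8.2 m, then turn right 35°, forward 5.3 m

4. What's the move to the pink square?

turn left 104°, forward 1.8 m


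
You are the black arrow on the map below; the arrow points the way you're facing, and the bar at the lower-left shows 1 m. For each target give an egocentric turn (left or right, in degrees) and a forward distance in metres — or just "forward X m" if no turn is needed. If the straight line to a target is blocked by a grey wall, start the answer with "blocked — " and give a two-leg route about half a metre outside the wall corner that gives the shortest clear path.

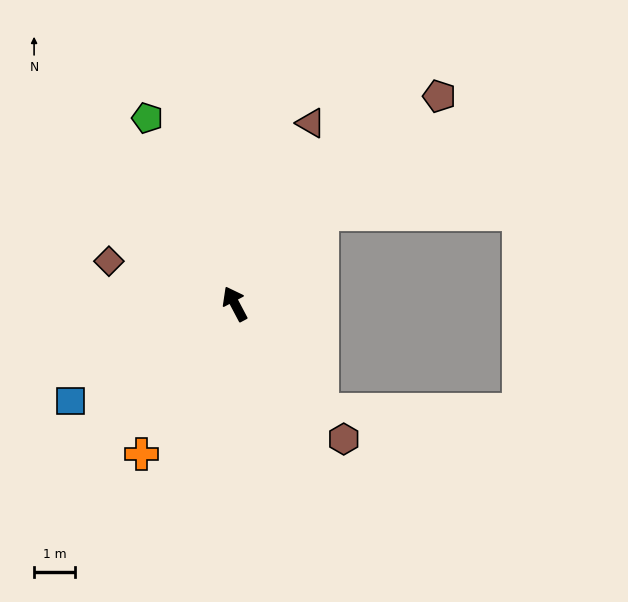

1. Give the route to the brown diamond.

turn left 43°, forward 3.3 m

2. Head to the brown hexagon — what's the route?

turn right 169°, forward 4.3 m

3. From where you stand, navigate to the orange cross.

turn left 120°, forward 4.4 m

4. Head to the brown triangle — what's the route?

turn right 51°, forward 4.8 m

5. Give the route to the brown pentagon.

turn right 72°, forward 7.2 m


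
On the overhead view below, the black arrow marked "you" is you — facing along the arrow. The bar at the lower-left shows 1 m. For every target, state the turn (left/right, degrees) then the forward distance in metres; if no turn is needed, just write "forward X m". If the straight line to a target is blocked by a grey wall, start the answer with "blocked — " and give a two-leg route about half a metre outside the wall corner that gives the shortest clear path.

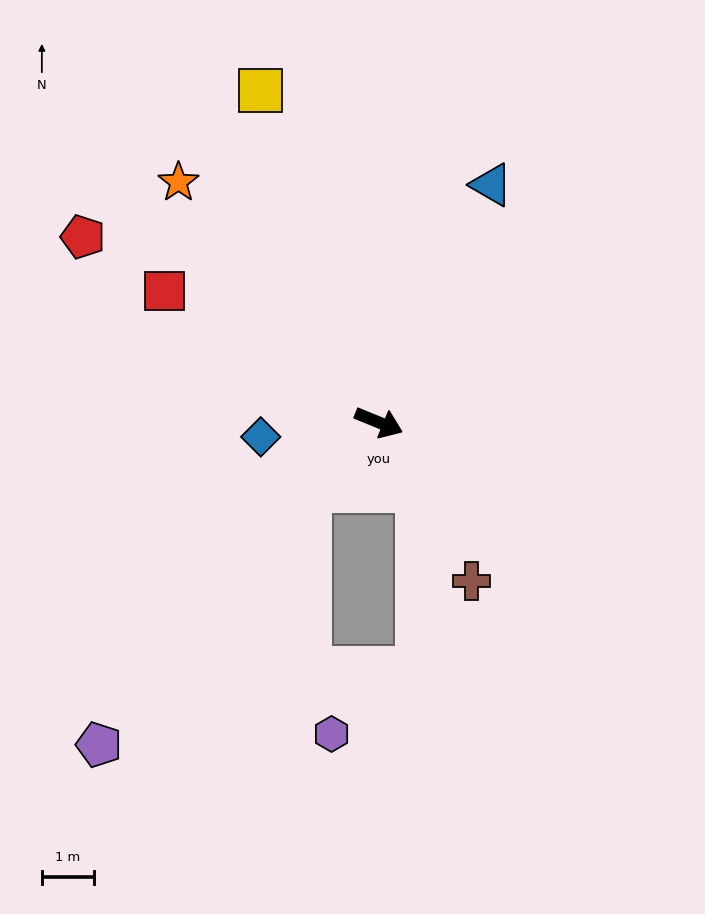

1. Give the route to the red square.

turn left 171°, forward 4.8 m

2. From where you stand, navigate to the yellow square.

turn left 132°, forward 6.7 m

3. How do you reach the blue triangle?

turn left 87°, forward 5.0 m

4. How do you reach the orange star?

turn left 152°, forward 6.0 m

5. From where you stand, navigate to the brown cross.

turn right 38°, forward 3.5 m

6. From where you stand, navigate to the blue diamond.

turn right 151°, forward 2.3 m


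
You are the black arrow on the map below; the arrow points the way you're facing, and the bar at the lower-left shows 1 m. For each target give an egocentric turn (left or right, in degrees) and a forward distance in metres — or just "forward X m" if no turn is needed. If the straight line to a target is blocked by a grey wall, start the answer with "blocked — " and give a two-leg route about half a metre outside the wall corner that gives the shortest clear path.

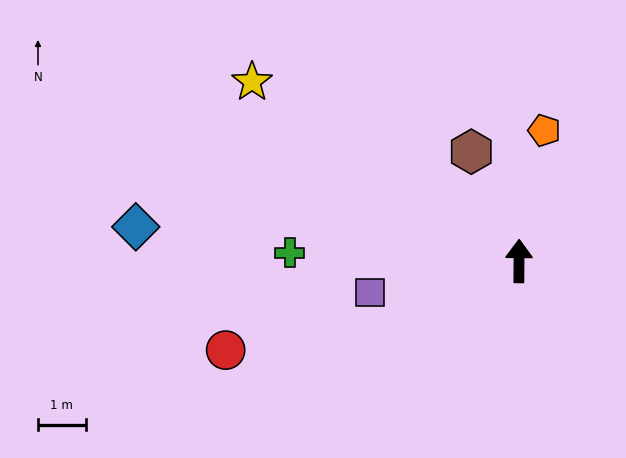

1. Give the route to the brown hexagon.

turn left 24°, forward 2.5 m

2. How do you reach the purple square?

turn left 102°, forward 3.2 m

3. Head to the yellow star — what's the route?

turn left 57°, forward 6.8 m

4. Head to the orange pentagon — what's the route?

turn right 11°, forward 2.8 m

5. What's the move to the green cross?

turn left 88°, forward 4.8 m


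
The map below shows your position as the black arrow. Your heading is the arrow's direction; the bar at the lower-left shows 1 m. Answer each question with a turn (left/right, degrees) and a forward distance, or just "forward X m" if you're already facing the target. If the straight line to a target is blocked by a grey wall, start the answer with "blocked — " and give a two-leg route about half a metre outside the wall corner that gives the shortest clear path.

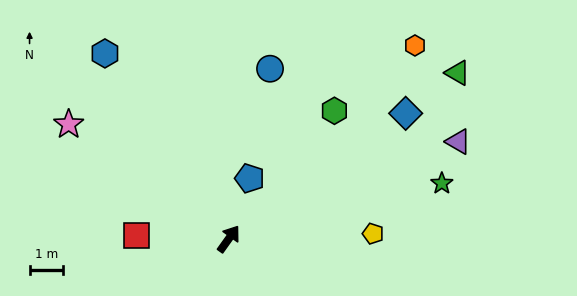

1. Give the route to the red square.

turn left 123°, forward 2.8 m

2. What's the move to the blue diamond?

turn right 19°, forward 6.5 m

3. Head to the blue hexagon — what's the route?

turn left 69°, forward 6.7 m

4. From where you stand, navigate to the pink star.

turn left 90°, forward 5.9 m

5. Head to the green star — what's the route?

turn right 40°, forward 6.6 m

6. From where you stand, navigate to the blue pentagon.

turn left 16°, forward 1.9 m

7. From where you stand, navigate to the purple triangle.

turn right 32°, forward 7.5 m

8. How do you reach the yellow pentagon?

turn right 52°, forward 4.3 m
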